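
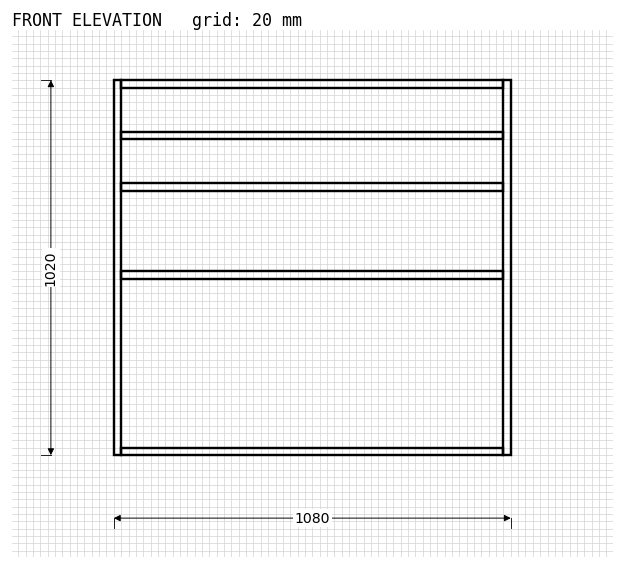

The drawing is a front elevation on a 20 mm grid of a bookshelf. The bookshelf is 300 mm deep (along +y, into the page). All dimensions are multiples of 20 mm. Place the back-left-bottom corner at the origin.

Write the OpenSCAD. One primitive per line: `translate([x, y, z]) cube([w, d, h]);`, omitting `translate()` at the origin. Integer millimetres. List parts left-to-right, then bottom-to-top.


cube([20, 300, 1020]);
translate([20, 0, 0]) cube([1040, 300, 20]);
translate([20, 0, 480]) cube([1040, 300, 20]);
translate([20, 0, 720]) cube([1040, 300, 20]);
translate([20, 0, 860]) cube([1040, 300, 20]);
translate([20, 0, 1000]) cube([1040, 300, 20]);
translate([1060, 0, 0]) cube([20, 300, 1020]);


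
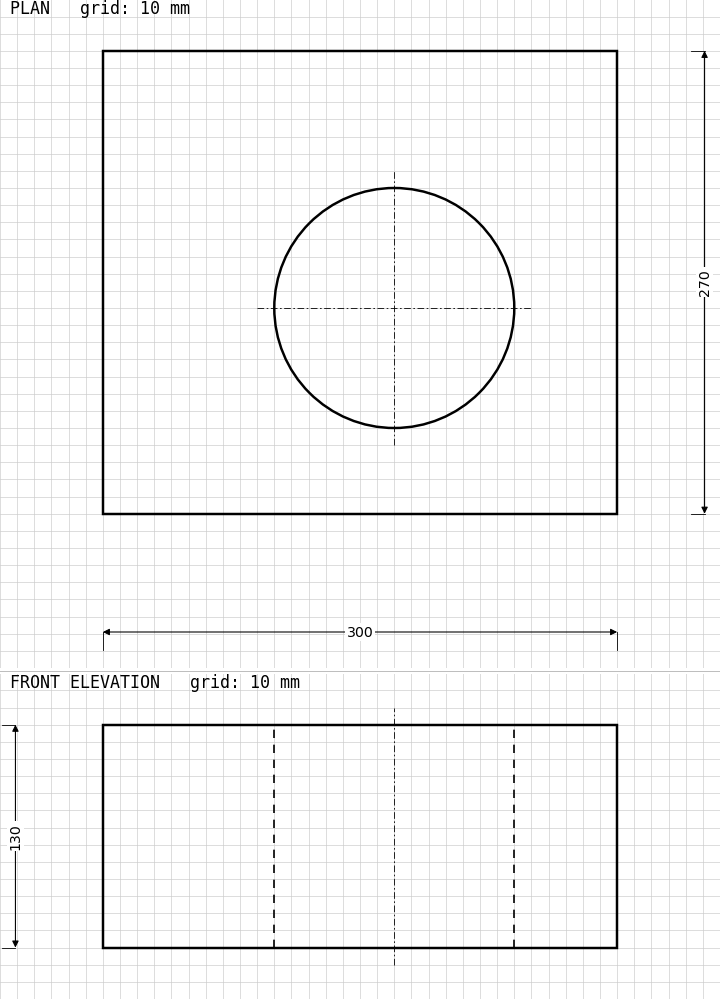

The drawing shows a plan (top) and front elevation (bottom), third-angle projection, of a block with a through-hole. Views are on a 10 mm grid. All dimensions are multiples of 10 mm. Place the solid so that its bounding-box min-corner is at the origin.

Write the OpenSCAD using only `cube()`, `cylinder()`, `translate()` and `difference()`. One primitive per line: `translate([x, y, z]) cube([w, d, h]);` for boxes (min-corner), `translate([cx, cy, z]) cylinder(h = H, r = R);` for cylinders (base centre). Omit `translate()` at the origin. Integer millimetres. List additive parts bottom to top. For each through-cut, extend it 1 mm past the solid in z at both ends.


difference() {
  cube([300, 270, 130]);
  translate([170, 120, -1]) cylinder(h = 132, r = 70);
}


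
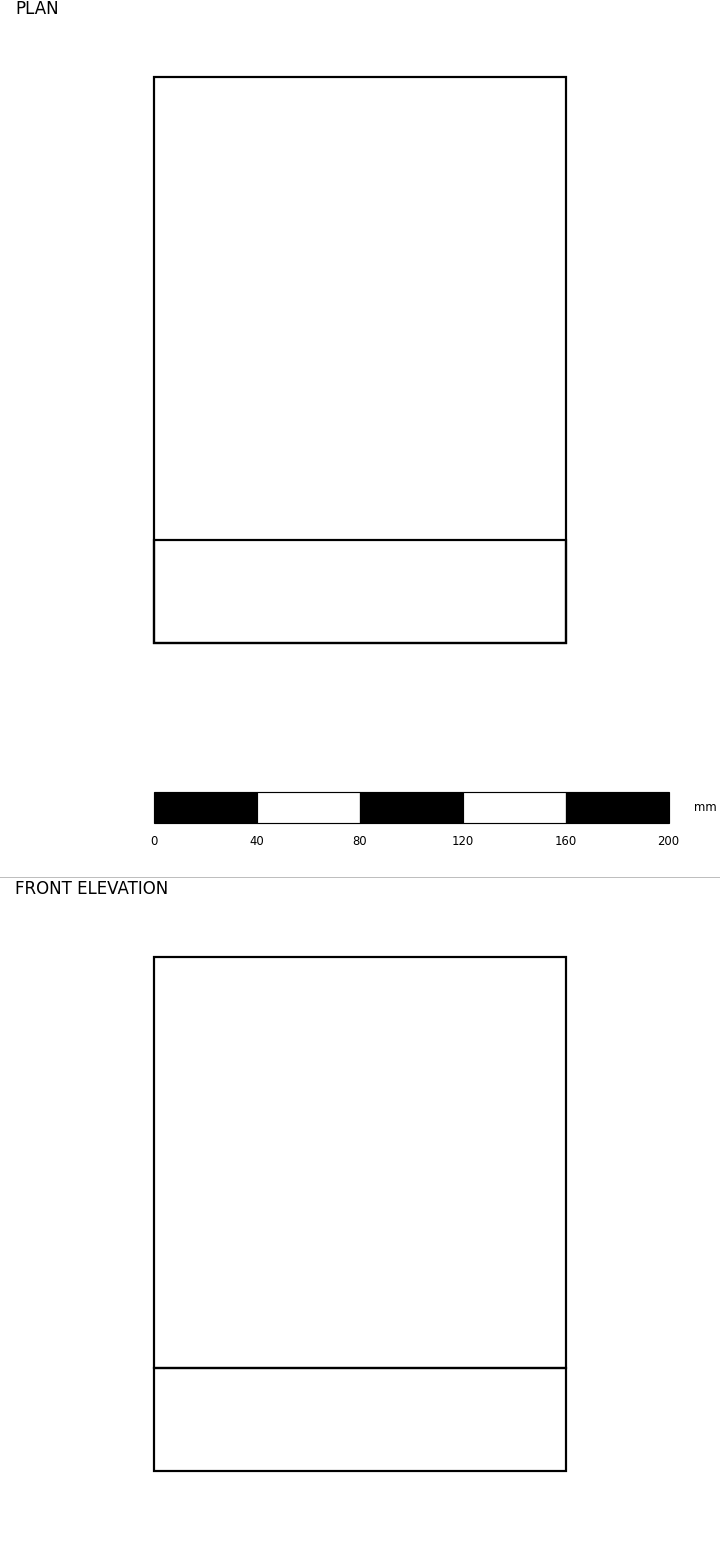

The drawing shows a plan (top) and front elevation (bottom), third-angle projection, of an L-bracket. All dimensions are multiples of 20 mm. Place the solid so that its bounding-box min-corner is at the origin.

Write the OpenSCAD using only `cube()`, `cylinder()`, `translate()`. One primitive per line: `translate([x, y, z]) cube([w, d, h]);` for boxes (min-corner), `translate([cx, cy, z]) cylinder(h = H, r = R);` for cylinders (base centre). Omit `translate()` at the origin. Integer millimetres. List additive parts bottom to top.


cube([160, 220, 40]);
translate([0, 0, 40]) cube([160, 40, 160]);


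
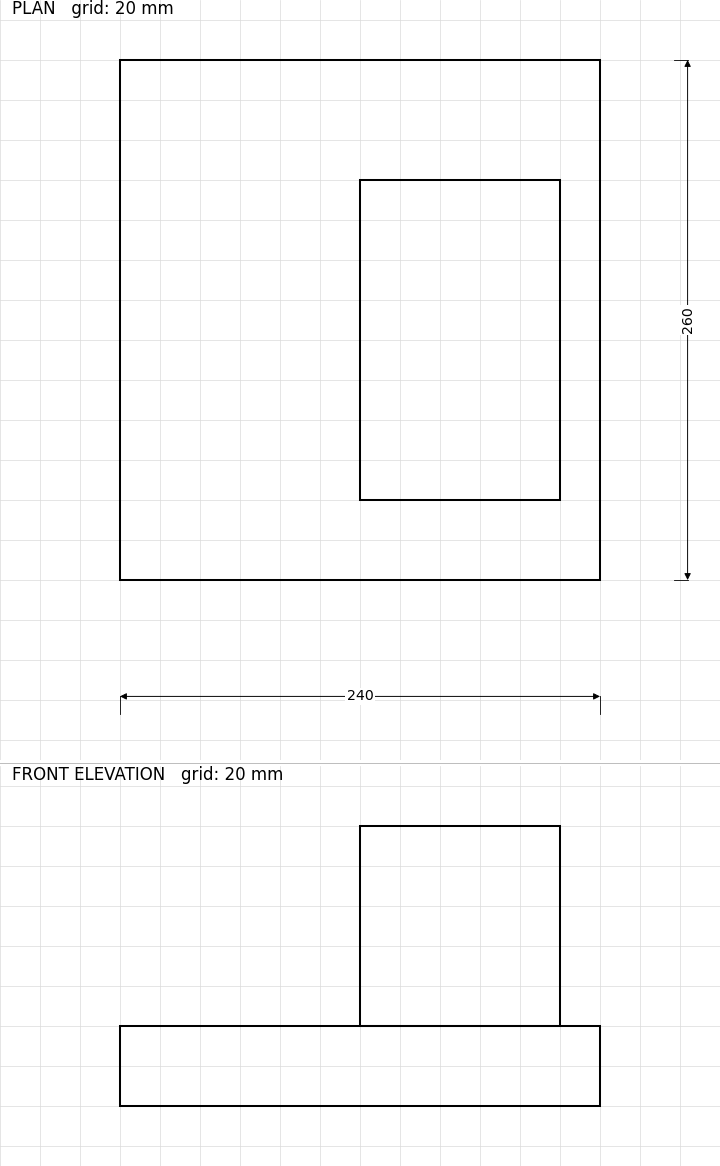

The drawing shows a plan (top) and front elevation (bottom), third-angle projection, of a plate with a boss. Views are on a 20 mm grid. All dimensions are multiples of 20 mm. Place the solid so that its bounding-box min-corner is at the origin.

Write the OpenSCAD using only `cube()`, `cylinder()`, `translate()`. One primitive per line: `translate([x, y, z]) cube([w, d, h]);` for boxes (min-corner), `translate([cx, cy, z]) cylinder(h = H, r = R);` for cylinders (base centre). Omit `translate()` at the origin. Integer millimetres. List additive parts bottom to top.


cube([240, 260, 40]);
translate([120, 40, 40]) cube([100, 160, 100]);


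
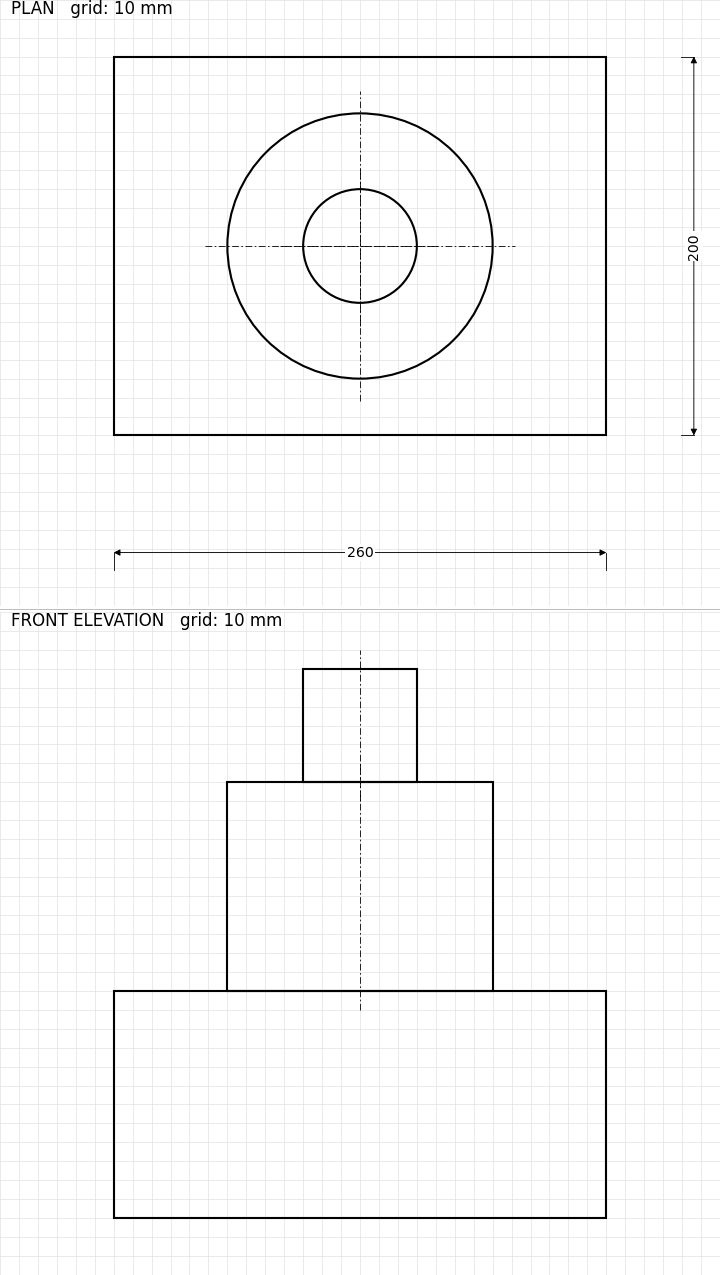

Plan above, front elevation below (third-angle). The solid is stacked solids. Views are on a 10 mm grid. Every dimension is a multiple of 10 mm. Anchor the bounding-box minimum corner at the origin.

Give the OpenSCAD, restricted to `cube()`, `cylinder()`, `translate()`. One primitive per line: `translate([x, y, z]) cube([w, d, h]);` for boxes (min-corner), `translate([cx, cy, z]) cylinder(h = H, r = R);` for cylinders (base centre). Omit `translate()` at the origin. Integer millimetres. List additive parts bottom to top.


cube([260, 200, 120]);
translate([130, 100, 120]) cylinder(h = 110, r = 70);
translate([130, 100, 230]) cylinder(h = 60, r = 30);


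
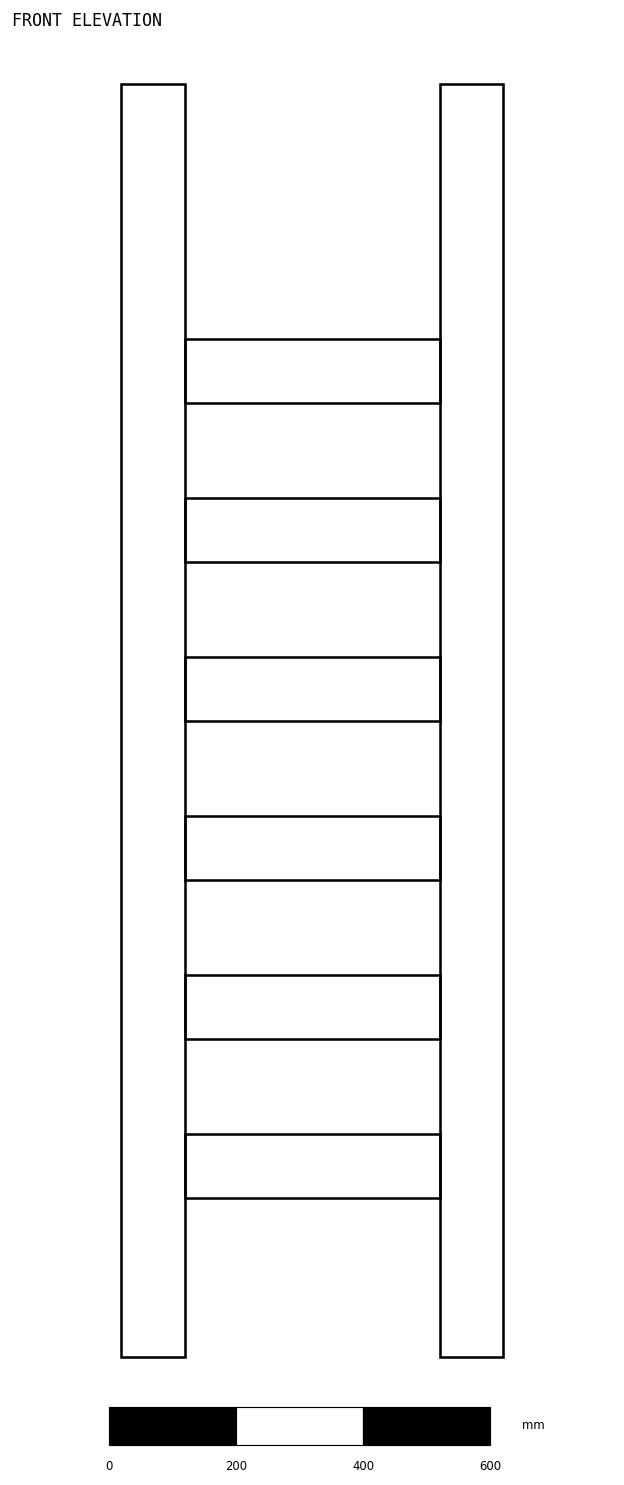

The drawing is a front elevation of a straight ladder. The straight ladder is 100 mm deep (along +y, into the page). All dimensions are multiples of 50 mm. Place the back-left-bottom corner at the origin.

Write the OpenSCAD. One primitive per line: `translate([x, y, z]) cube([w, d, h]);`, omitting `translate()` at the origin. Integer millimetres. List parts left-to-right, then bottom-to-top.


cube([100, 100, 2000]);
translate([100, 0, 250]) cube([400, 100, 100]);
translate([100, 0, 500]) cube([400, 100, 100]);
translate([100, 0, 750]) cube([400, 100, 100]);
translate([100, 0, 1000]) cube([400, 100, 100]);
translate([100, 0, 1250]) cube([400, 100, 100]);
translate([100, 0, 1500]) cube([400, 100, 100]);
translate([500, 0, 0]) cube([100, 100, 2000]);


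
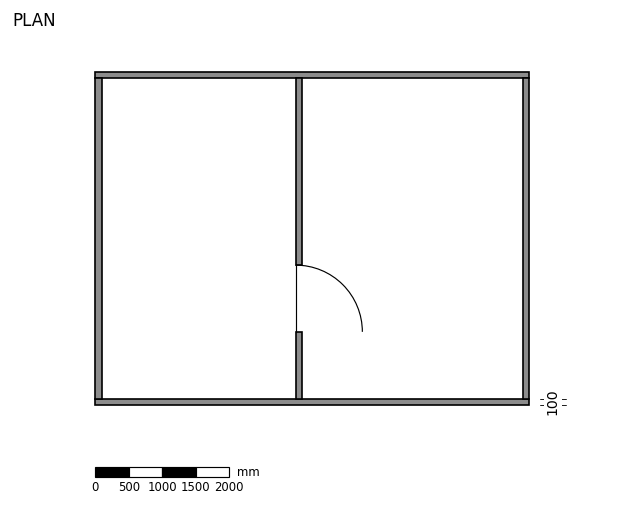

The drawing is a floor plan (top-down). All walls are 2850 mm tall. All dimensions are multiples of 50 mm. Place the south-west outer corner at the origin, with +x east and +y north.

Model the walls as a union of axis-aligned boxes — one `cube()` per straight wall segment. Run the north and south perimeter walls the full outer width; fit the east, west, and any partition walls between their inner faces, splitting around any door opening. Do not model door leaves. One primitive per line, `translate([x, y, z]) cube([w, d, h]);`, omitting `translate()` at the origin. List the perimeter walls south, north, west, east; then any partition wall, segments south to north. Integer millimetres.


cube([6500, 100, 2850]);
translate([0, 4900, 0]) cube([6500, 100, 2850]);
translate([0, 100, 0]) cube([100, 4800, 2850]);
translate([6400, 100, 0]) cube([100, 4800, 2850]);
translate([3000, 100, 0]) cube([100, 1000, 2850]);
translate([3000, 2100, 0]) cube([100, 2800, 2850]);


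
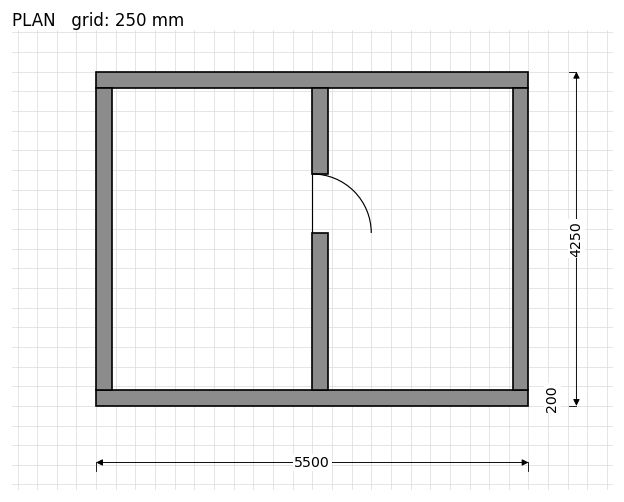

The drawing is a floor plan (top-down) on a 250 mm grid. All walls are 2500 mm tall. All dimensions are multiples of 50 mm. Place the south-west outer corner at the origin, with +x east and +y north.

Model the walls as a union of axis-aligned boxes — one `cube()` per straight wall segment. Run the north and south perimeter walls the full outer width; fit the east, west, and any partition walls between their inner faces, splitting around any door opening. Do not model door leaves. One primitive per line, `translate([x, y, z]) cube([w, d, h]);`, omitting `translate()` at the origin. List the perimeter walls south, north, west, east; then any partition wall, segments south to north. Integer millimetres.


cube([5500, 200, 2500]);
translate([0, 4050, 0]) cube([5500, 200, 2500]);
translate([0, 200, 0]) cube([200, 3850, 2500]);
translate([5300, 200, 0]) cube([200, 3850, 2500]);
translate([2750, 200, 0]) cube([200, 2000, 2500]);
translate([2750, 2950, 0]) cube([200, 1100, 2500]);


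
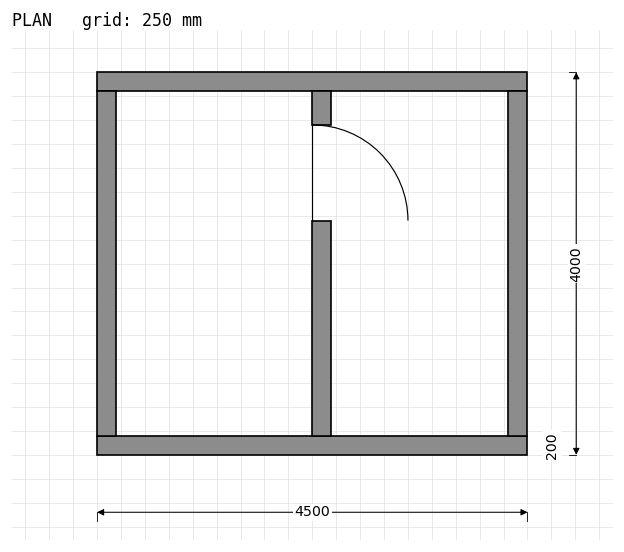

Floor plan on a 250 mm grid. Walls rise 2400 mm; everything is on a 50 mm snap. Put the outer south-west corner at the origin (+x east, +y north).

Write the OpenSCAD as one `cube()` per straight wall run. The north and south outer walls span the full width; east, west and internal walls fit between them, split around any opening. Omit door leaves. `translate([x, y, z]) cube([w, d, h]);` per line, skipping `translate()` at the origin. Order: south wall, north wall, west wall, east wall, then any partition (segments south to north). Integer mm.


cube([4500, 200, 2400]);
translate([0, 3800, 0]) cube([4500, 200, 2400]);
translate([0, 200, 0]) cube([200, 3600, 2400]);
translate([4300, 200, 0]) cube([200, 3600, 2400]);
translate([2250, 200, 0]) cube([200, 2250, 2400]);
translate([2250, 3450, 0]) cube([200, 350, 2400]);


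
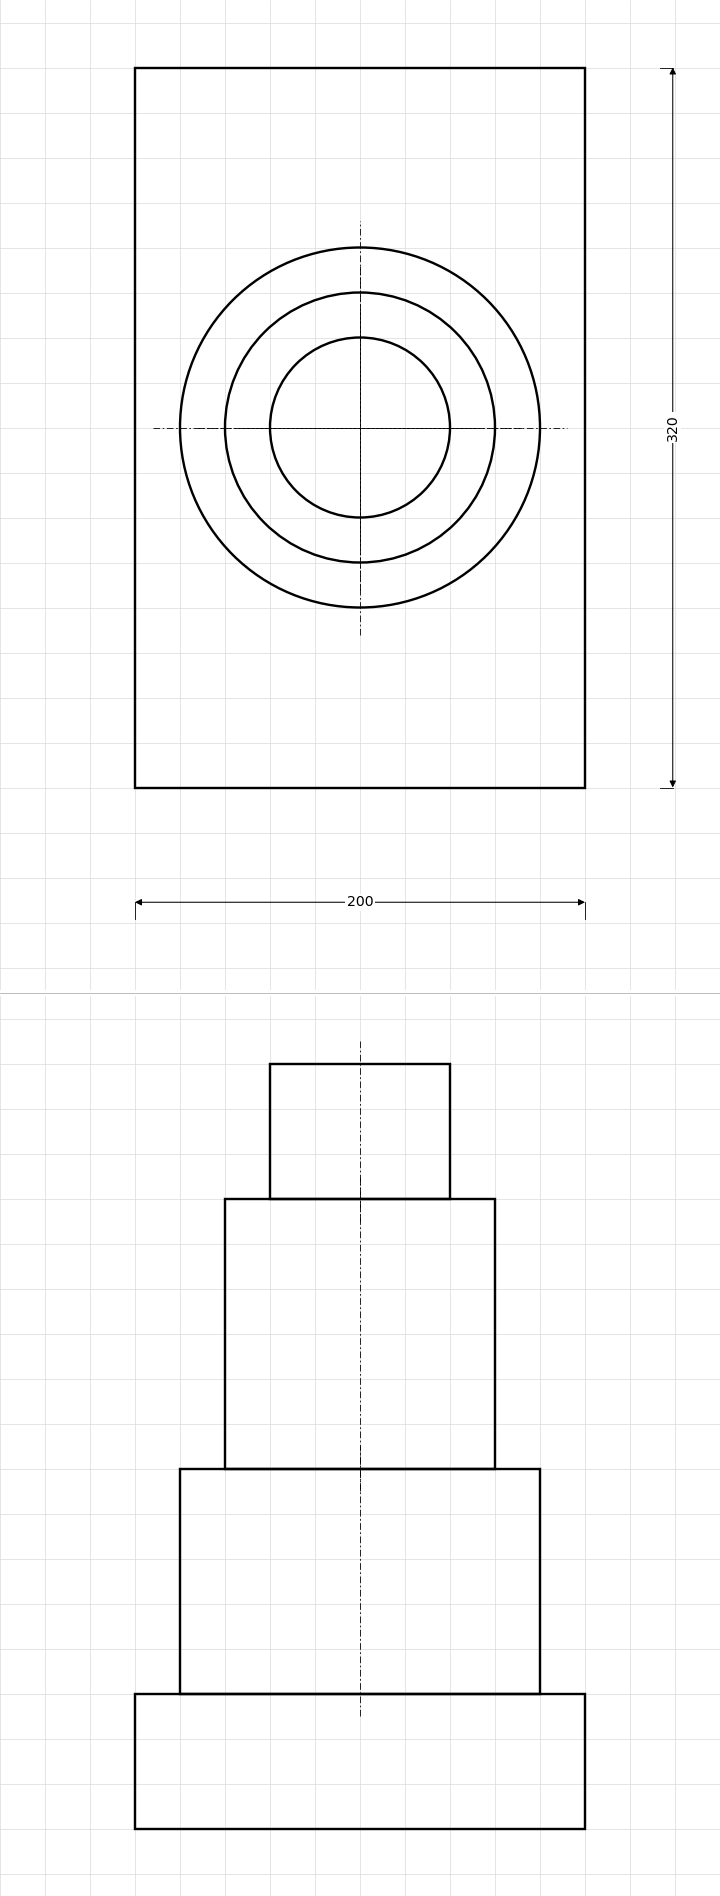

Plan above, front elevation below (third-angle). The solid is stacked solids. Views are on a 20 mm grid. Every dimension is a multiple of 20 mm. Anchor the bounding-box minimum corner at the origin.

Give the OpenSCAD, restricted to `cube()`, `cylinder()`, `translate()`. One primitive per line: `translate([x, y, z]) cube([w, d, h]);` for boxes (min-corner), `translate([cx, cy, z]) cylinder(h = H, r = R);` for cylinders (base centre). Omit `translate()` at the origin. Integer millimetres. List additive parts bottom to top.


cube([200, 320, 60]);
translate([100, 160, 60]) cylinder(h = 100, r = 80);
translate([100, 160, 160]) cylinder(h = 120, r = 60);
translate([100, 160, 280]) cylinder(h = 60, r = 40);


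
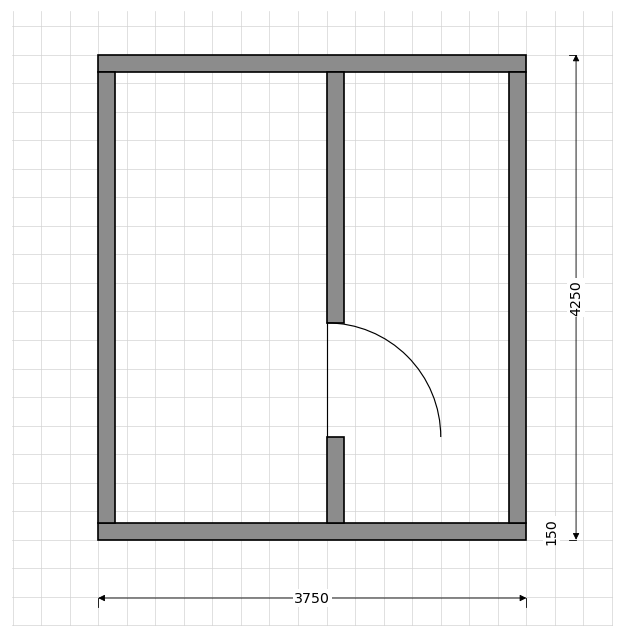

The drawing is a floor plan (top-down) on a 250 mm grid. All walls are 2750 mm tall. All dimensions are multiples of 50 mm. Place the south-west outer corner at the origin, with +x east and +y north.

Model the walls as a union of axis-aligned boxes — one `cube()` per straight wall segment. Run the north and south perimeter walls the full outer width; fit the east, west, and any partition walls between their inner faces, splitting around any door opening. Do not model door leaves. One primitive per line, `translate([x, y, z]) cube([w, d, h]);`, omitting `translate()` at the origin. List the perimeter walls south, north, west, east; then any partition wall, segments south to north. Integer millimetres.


cube([3750, 150, 2750]);
translate([0, 4100, 0]) cube([3750, 150, 2750]);
translate([0, 150, 0]) cube([150, 3950, 2750]);
translate([3600, 150, 0]) cube([150, 3950, 2750]);
translate([2000, 150, 0]) cube([150, 750, 2750]);
translate([2000, 1900, 0]) cube([150, 2200, 2750]);


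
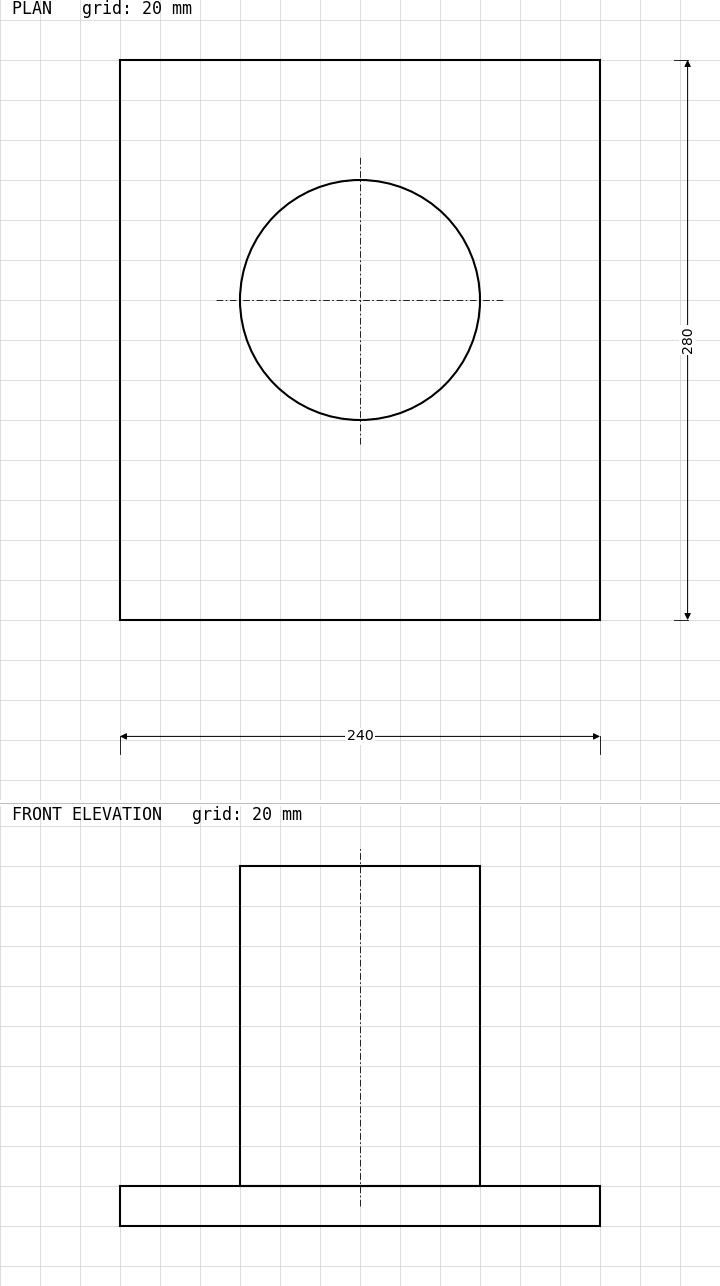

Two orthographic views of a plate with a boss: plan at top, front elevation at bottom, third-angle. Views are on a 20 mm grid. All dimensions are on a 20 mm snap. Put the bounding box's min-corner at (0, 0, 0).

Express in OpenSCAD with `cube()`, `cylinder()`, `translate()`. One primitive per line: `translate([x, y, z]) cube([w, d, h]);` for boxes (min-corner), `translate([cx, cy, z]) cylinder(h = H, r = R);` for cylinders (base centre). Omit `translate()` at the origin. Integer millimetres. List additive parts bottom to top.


cube([240, 280, 20]);
translate([120, 160, 20]) cylinder(h = 160, r = 60);


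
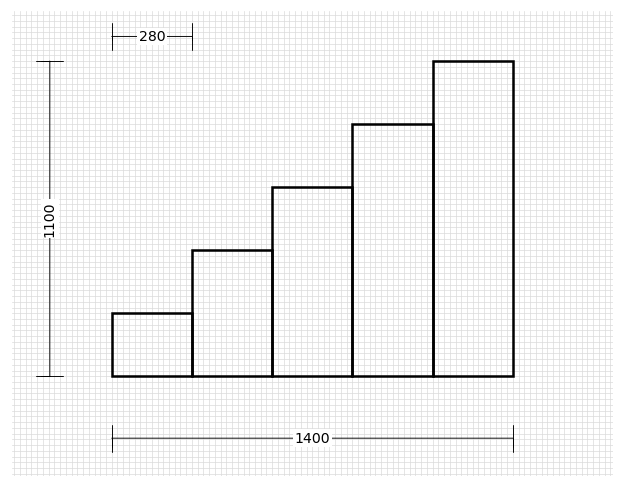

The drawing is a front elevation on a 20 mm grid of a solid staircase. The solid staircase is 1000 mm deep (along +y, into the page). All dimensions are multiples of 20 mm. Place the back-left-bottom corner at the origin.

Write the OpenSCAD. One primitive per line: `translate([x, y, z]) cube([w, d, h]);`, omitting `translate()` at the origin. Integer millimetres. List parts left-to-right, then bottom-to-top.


cube([280, 1000, 220]);
translate([280, 0, 0]) cube([280, 1000, 440]);
translate([560, 0, 0]) cube([280, 1000, 660]);
translate([840, 0, 0]) cube([280, 1000, 880]);
translate([1120, 0, 0]) cube([280, 1000, 1100]);


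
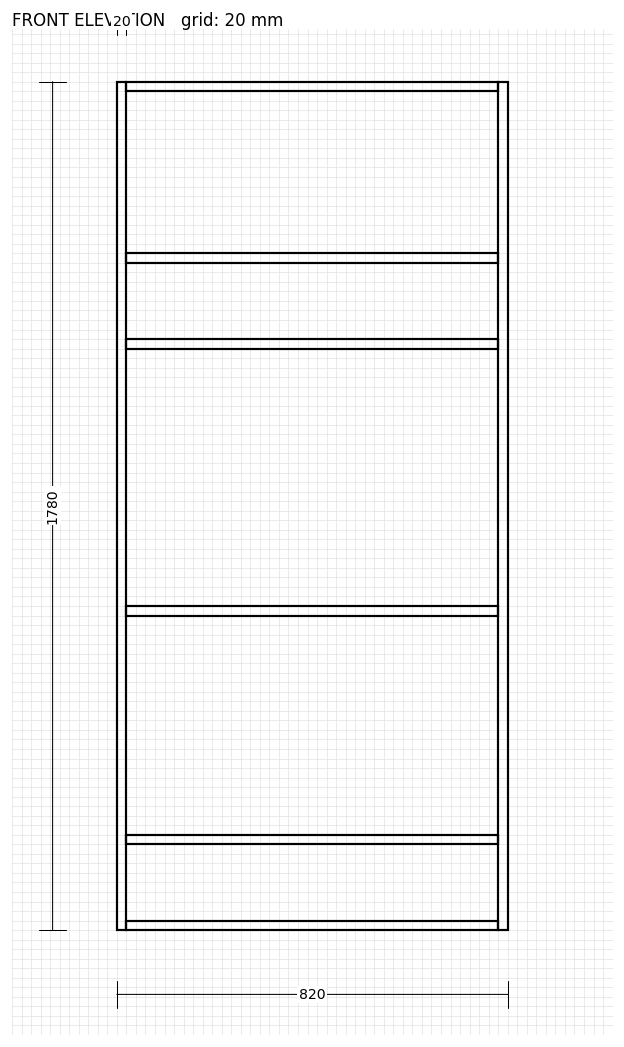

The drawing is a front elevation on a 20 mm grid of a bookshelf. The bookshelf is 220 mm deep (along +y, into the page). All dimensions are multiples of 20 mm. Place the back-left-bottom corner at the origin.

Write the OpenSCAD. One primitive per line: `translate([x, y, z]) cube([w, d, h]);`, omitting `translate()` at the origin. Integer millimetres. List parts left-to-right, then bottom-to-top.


cube([20, 220, 1780]);
translate([20, 0, 0]) cube([780, 220, 20]);
translate([20, 0, 180]) cube([780, 220, 20]);
translate([20, 0, 660]) cube([780, 220, 20]);
translate([20, 0, 1220]) cube([780, 220, 20]);
translate([20, 0, 1400]) cube([780, 220, 20]);
translate([20, 0, 1760]) cube([780, 220, 20]);
translate([800, 0, 0]) cube([20, 220, 1780]);


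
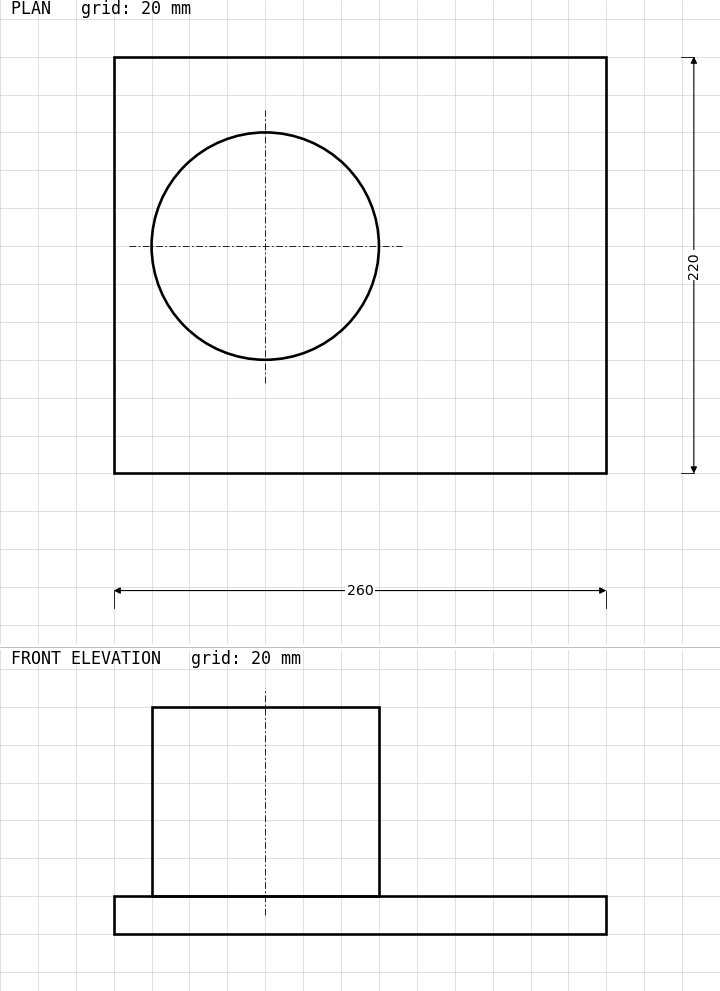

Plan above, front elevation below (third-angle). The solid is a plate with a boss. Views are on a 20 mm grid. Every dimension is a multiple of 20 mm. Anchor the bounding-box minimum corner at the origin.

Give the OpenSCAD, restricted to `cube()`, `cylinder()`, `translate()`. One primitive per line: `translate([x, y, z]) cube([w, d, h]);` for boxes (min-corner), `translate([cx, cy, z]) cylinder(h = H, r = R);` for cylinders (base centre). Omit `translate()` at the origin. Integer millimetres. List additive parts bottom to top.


cube([260, 220, 20]);
translate([80, 120, 20]) cylinder(h = 100, r = 60);


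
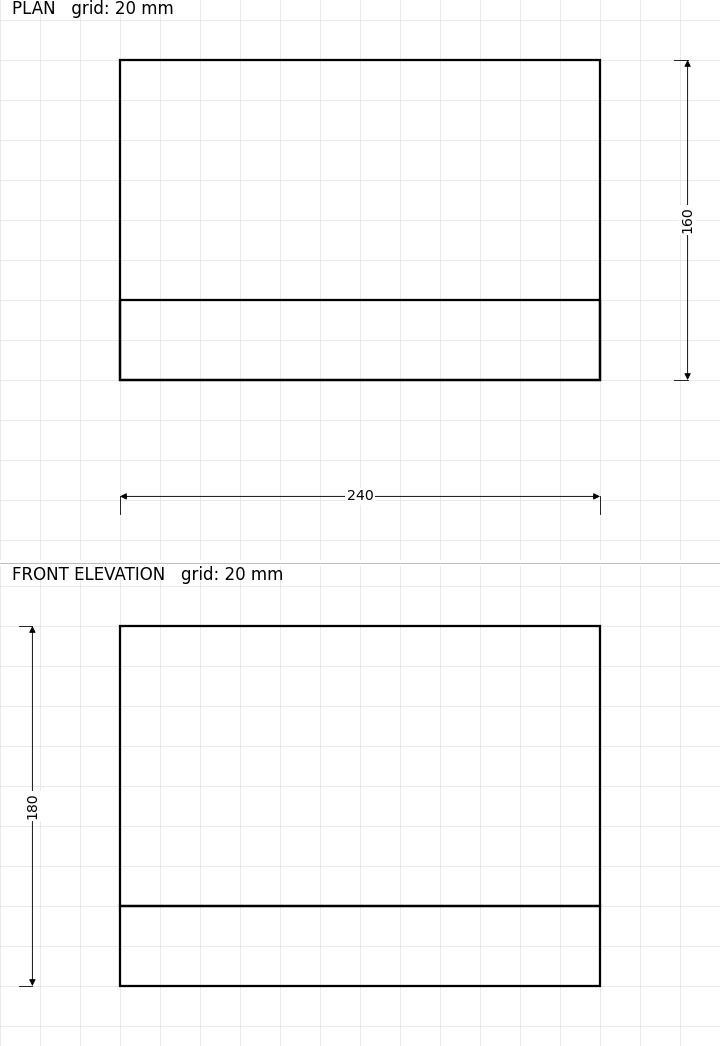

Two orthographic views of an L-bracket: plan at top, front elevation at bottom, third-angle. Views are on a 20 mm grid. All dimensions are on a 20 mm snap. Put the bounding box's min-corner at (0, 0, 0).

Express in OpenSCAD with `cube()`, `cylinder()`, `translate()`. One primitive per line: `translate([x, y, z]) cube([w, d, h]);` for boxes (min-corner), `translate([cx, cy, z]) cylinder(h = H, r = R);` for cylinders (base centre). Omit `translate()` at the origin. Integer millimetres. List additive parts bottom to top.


cube([240, 160, 40]);
translate([0, 0, 40]) cube([240, 40, 140]);


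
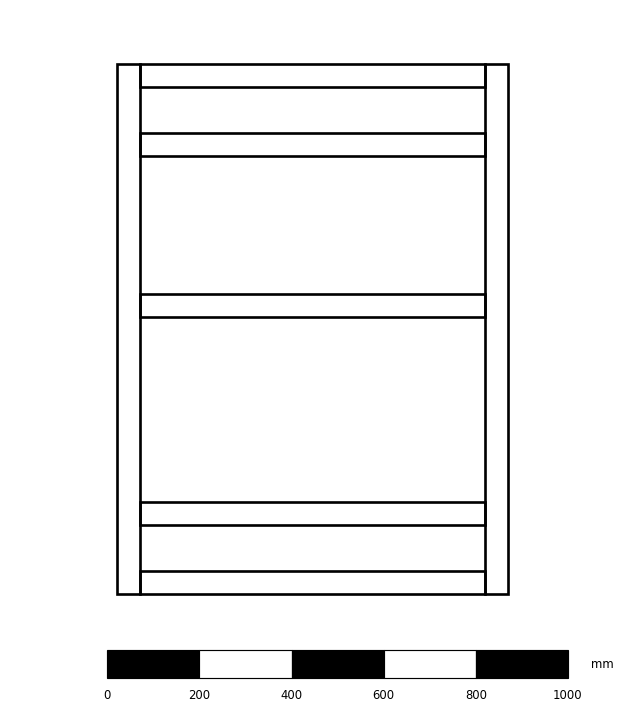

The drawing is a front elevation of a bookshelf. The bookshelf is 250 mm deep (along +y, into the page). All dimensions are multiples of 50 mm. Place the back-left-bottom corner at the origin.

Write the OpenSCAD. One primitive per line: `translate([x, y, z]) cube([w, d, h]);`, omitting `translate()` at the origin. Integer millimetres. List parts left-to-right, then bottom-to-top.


cube([50, 250, 1150]);
translate([50, 0, 0]) cube([750, 250, 50]);
translate([50, 0, 150]) cube([750, 250, 50]);
translate([50, 0, 600]) cube([750, 250, 50]);
translate([50, 0, 950]) cube([750, 250, 50]);
translate([50, 0, 1100]) cube([750, 250, 50]);
translate([800, 0, 0]) cube([50, 250, 1150]);


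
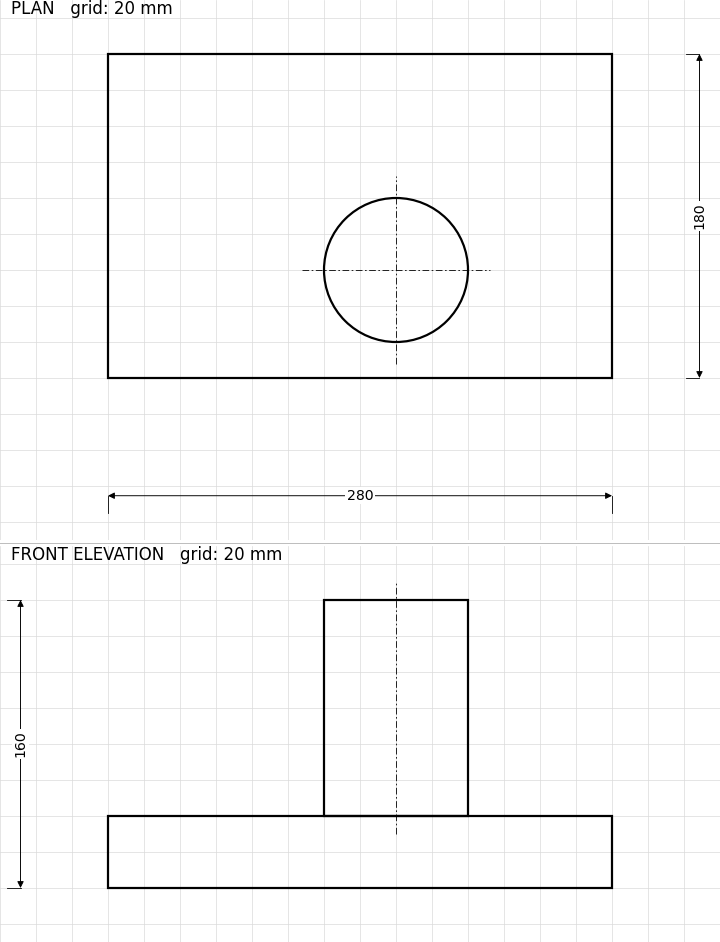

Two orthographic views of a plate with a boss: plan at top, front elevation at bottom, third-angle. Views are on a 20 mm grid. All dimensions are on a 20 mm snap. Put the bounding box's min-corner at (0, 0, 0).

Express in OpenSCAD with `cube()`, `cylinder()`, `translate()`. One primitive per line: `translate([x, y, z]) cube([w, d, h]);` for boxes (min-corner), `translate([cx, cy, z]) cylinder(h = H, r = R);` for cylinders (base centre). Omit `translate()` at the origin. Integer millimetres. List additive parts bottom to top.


cube([280, 180, 40]);
translate([160, 60, 40]) cylinder(h = 120, r = 40);


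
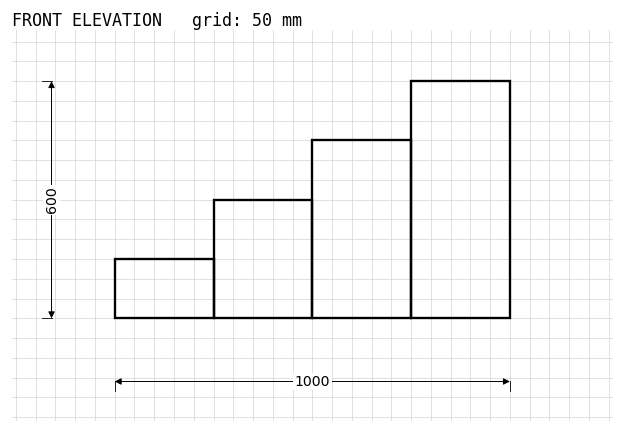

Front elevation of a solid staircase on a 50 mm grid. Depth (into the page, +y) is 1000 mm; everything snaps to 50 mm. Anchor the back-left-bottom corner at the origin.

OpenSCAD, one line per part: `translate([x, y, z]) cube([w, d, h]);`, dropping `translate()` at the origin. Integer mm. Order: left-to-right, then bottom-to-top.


cube([250, 1000, 150]);
translate([250, 0, 0]) cube([250, 1000, 300]);
translate([500, 0, 0]) cube([250, 1000, 450]);
translate([750, 0, 0]) cube([250, 1000, 600]);


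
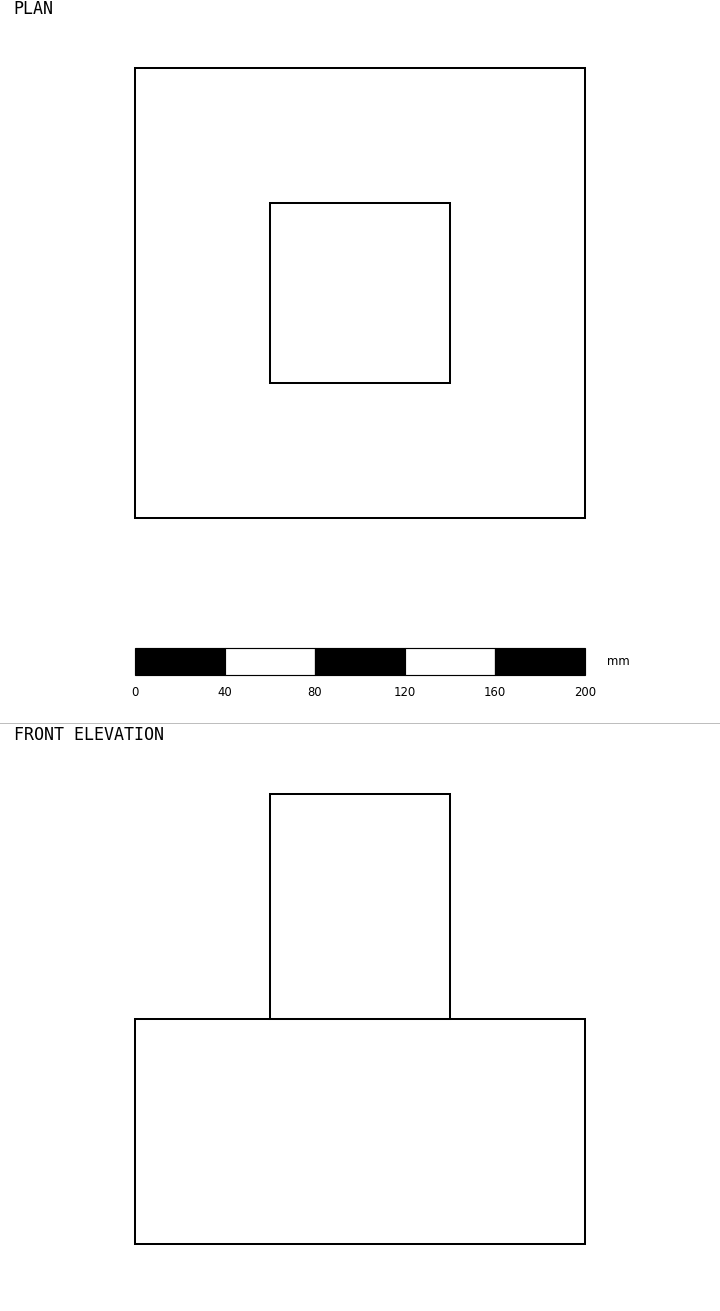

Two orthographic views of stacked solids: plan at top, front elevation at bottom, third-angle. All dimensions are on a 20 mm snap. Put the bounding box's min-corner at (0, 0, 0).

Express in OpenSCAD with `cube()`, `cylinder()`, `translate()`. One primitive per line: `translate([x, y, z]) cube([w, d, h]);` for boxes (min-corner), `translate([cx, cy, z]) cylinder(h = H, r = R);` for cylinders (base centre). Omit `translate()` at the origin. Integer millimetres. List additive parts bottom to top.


cube([200, 200, 100]);
translate([60, 60, 100]) cube([80, 80, 100]);


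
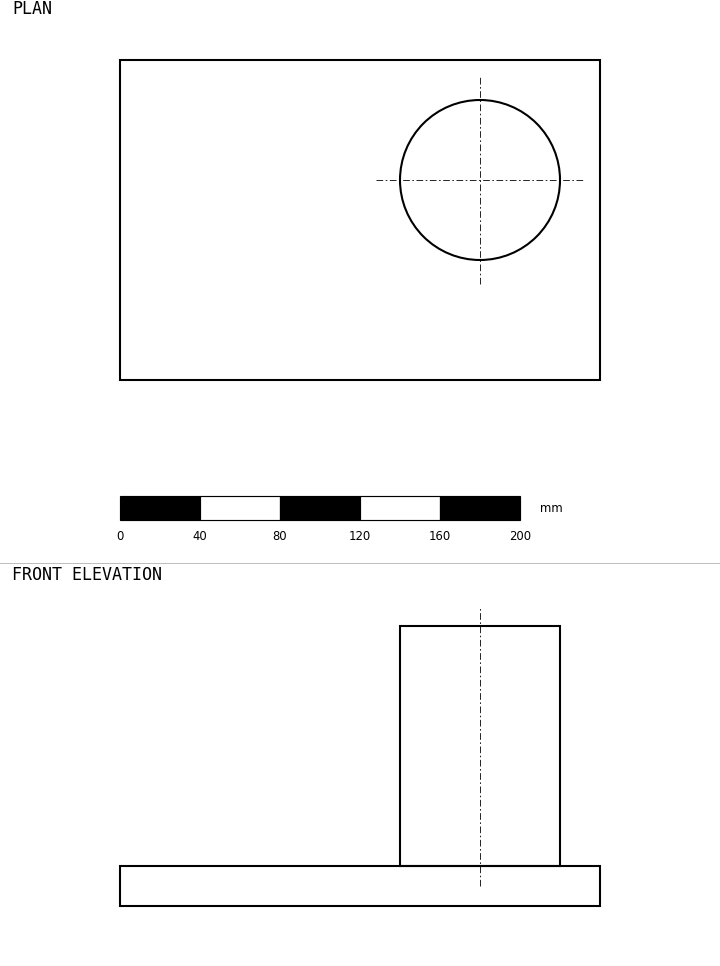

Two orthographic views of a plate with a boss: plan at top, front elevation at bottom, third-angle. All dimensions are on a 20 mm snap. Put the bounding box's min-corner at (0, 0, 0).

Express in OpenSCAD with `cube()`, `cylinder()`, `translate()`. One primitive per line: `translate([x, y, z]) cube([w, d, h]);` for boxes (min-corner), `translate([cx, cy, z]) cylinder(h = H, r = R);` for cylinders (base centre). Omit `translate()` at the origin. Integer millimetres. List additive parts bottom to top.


cube([240, 160, 20]);
translate([180, 100, 20]) cylinder(h = 120, r = 40);


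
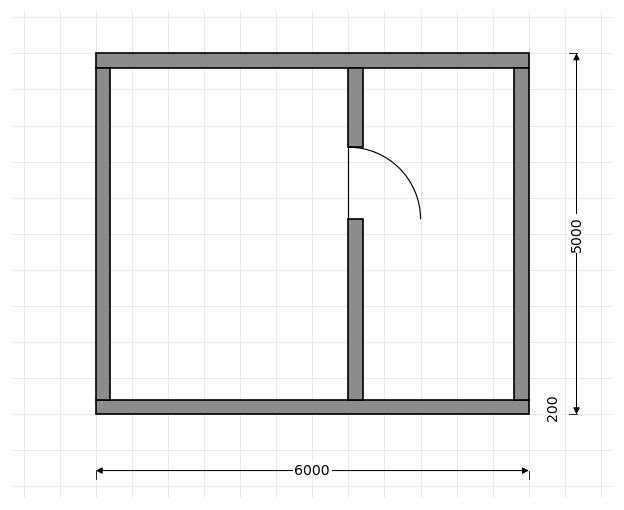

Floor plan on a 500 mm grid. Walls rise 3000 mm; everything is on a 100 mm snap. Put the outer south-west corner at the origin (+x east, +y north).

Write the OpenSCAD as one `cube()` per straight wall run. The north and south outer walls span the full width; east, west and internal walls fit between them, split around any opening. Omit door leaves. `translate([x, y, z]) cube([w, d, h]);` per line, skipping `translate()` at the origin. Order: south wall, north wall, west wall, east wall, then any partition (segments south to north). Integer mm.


cube([6000, 200, 3000]);
translate([0, 4800, 0]) cube([6000, 200, 3000]);
translate([0, 200, 0]) cube([200, 4600, 3000]);
translate([5800, 200, 0]) cube([200, 4600, 3000]);
translate([3500, 200, 0]) cube([200, 2500, 3000]);
translate([3500, 3700, 0]) cube([200, 1100, 3000]);


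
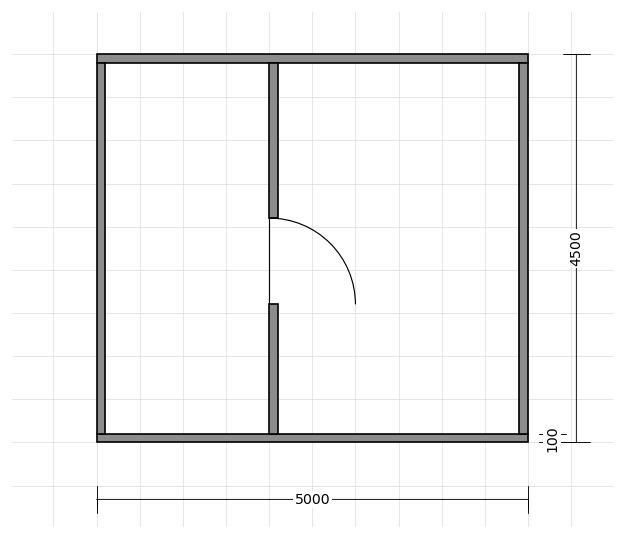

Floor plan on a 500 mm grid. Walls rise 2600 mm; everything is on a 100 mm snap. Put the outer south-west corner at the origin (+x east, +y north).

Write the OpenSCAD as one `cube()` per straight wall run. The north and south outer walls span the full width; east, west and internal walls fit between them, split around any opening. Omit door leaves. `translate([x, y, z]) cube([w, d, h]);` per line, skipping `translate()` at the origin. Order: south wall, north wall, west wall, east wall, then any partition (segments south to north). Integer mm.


cube([5000, 100, 2600]);
translate([0, 4400, 0]) cube([5000, 100, 2600]);
translate([0, 100, 0]) cube([100, 4300, 2600]);
translate([4900, 100, 0]) cube([100, 4300, 2600]);
translate([2000, 100, 0]) cube([100, 1500, 2600]);
translate([2000, 2600, 0]) cube([100, 1800, 2600]);


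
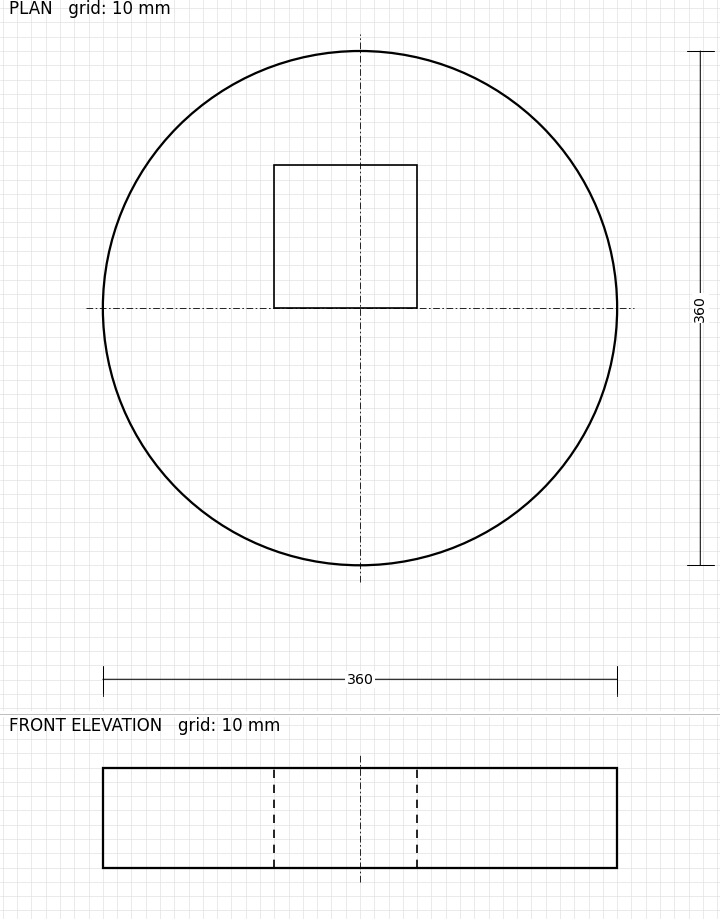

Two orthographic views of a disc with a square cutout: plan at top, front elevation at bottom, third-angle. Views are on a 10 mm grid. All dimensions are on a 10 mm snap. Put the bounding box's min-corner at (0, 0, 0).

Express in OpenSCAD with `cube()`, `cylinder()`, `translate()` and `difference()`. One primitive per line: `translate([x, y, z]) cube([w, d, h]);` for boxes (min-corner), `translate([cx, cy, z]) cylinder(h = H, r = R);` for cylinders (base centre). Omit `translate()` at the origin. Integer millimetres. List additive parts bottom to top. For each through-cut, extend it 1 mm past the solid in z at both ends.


difference() {
  translate([180, 180, 0]) cylinder(h = 70, r = 180);
  translate([120, 180, -1]) cube([100, 100, 72]);
}


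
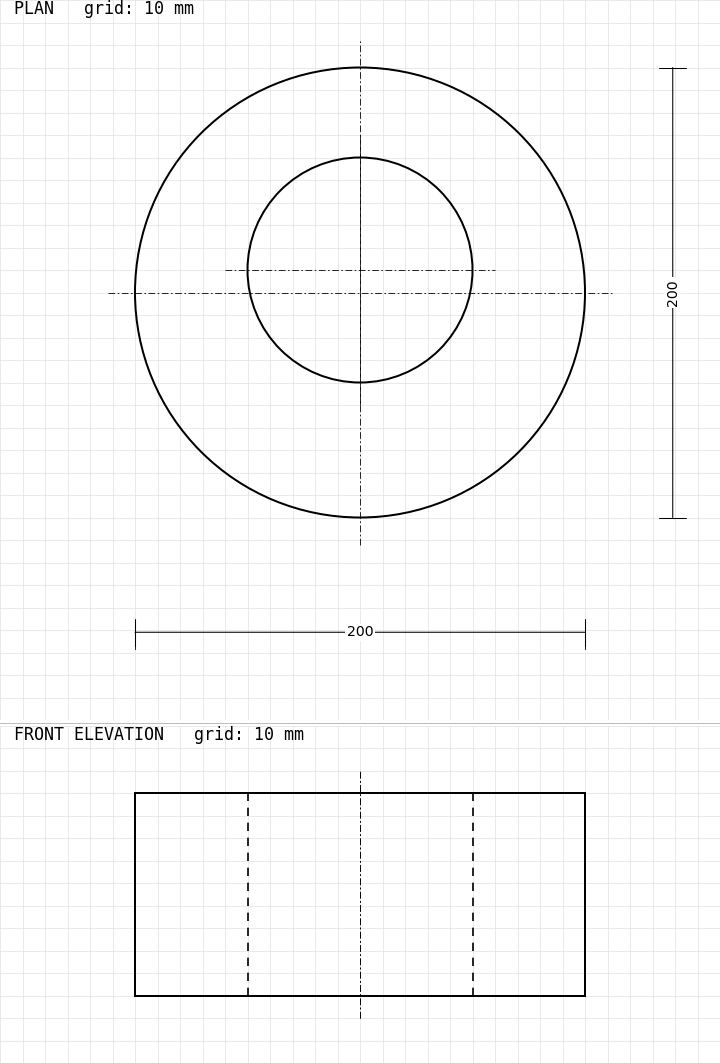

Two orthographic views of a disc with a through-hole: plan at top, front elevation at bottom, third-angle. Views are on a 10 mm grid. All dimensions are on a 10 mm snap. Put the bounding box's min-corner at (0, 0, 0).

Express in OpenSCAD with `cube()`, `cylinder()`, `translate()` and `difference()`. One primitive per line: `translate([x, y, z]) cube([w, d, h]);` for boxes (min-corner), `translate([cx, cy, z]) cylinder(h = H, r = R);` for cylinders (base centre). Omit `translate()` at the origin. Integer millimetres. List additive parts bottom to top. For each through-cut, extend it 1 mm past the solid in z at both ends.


difference() {
  translate([100, 100, 0]) cylinder(h = 90, r = 100);
  translate([100, 110, -1]) cylinder(h = 92, r = 50);
}


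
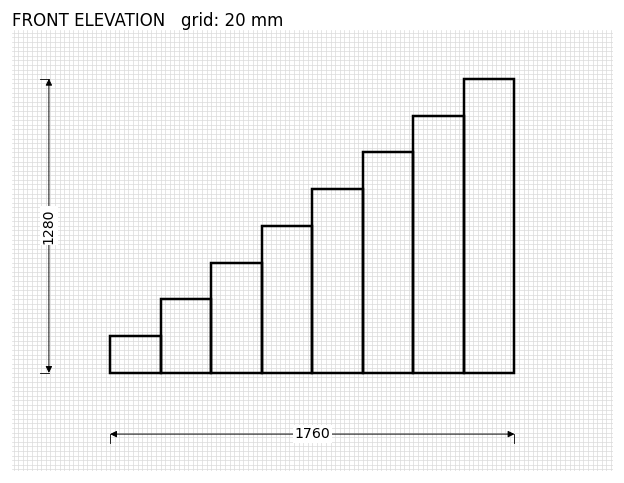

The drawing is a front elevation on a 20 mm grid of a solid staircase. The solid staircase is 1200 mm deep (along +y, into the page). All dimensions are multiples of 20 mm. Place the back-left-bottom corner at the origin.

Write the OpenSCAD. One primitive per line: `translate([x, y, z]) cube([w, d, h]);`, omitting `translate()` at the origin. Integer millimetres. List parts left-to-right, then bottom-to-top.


cube([220, 1200, 160]);
translate([220, 0, 0]) cube([220, 1200, 320]);
translate([440, 0, 0]) cube([220, 1200, 480]);
translate([660, 0, 0]) cube([220, 1200, 640]);
translate([880, 0, 0]) cube([220, 1200, 800]);
translate([1100, 0, 0]) cube([220, 1200, 960]);
translate([1320, 0, 0]) cube([220, 1200, 1120]);
translate([1540, 0, 0]) cube([220, 1200, 1280]);


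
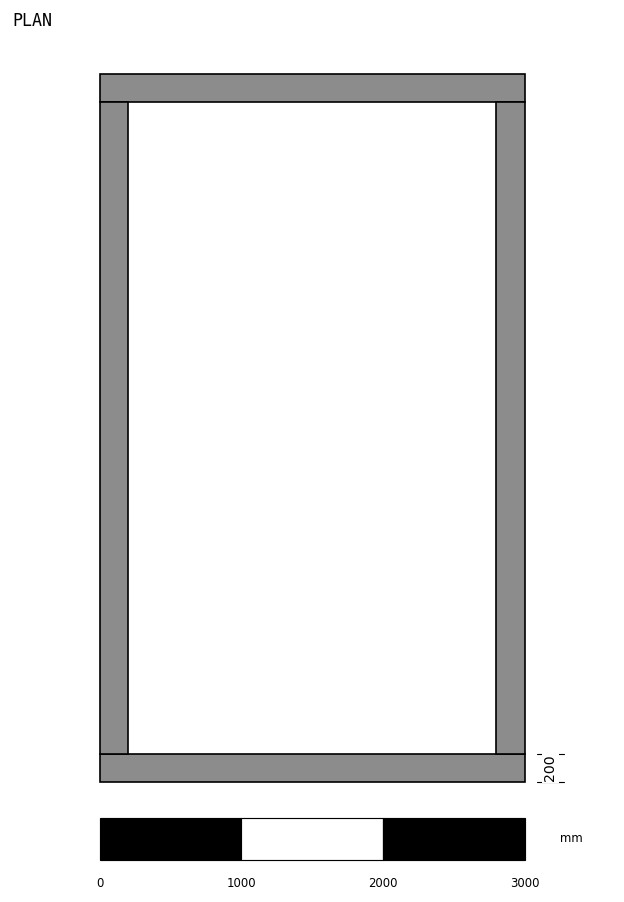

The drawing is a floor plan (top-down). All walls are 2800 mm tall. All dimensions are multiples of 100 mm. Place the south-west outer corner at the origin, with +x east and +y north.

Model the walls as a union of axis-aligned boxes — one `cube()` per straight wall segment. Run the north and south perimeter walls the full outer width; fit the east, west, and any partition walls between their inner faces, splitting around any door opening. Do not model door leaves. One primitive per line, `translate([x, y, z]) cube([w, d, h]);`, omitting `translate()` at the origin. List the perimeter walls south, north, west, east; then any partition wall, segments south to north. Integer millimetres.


cube([3000, 200, 2800]);
translate([0, 4800, 0]) cube([3000, 200, 2800]);
translate([0, 200, 0]) cube([200, 4600, 2800]);
translate([2800, 200, 0]) cube([200, 4600, 2800]);


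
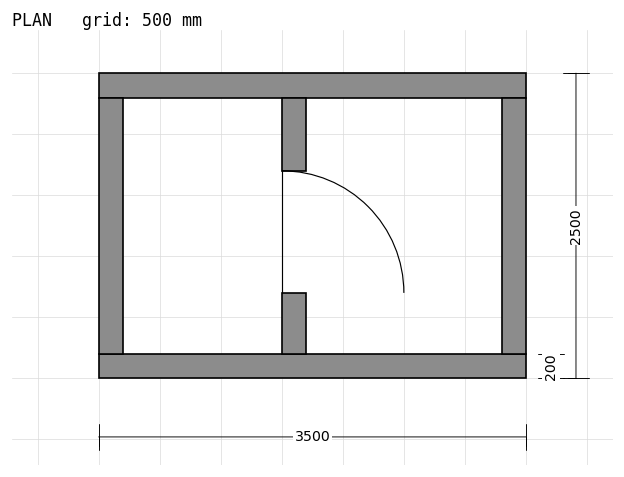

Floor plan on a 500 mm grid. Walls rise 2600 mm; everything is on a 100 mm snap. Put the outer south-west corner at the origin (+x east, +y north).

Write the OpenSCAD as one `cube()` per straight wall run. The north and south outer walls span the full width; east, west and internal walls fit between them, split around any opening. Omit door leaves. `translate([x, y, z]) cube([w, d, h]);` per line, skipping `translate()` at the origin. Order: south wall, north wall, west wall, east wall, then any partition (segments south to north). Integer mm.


cube([3500, 200, 2600]);
translate([0, 2300, 0]) cube([3500, 200, 2600]);
translate([0, 200, 0]) cube([200, 2100, 2600]);
translate([3300, 200, 0]) cube([200, 2100, 2600]);
translate([1500, 200, 0]) cube([200, 500, 2600]);
translate([1500, 1700, 0]) cube([200, 600, 2600]);


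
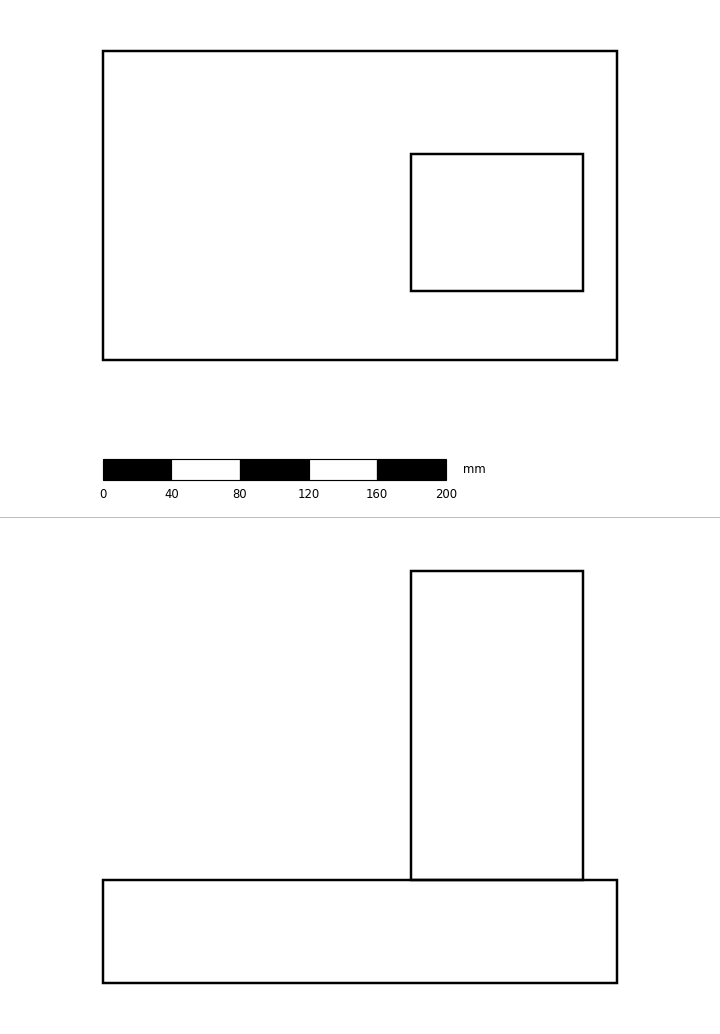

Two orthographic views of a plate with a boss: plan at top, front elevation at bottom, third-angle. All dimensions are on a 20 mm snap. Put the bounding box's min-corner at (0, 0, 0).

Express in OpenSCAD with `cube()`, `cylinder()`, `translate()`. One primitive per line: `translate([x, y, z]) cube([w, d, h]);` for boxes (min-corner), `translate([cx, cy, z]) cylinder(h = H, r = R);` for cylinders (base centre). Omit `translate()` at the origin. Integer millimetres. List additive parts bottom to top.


cube([300, 180, 60]);
translate([180, 40, 60]) cube([100, 80, 180]);


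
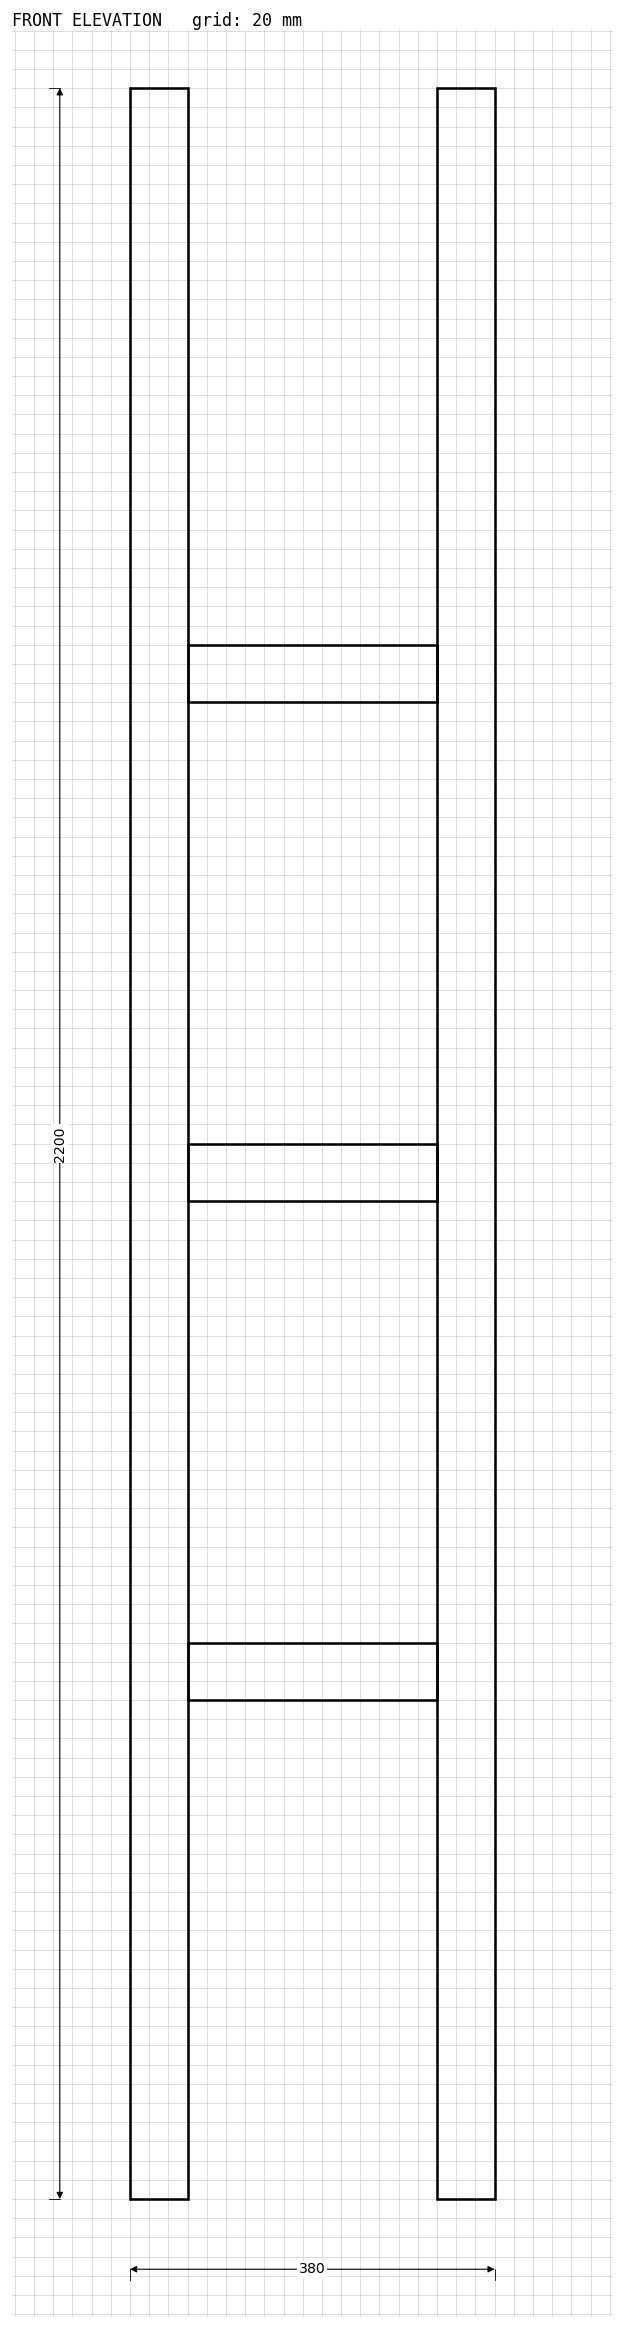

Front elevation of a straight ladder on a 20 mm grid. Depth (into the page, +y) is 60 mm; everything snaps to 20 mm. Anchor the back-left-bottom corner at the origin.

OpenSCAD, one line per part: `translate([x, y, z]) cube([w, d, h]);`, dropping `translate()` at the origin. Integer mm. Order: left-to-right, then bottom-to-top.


cube([60, 60, 2200]);
translate([60, 0, 520]) cube([260, 60, 60]);
translate([60, 0, 1040]) cube([260, 60, 60]);
translate([60, 0, 1560]) cube([260, 60, 60]);
translate([320, 0, 0]) cube([60, 60, 2200]);


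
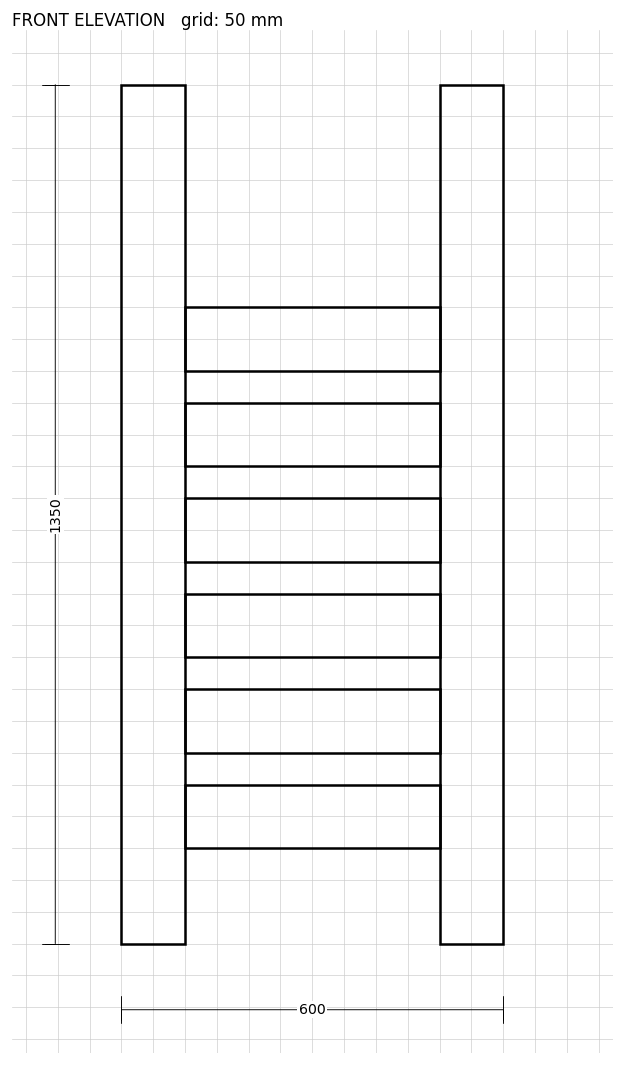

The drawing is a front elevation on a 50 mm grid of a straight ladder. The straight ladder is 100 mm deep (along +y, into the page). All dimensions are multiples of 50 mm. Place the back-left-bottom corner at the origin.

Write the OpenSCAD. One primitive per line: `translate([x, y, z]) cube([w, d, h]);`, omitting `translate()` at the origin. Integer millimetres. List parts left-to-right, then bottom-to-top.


cube([100, 100, 1350]);
translate([100, 0, 150]) cube([400, 100, 100]);
translate([100, 0, 300]) cube([400, 100, 100]);
translate([100, 0, 450]) cube([400, 100, 100]);
translate([100, 0, 600]) cube([400, 100, 100]);
translate([100, 0, 750]) cube([400, 100, 100]);
translate([100, 0, 900]) cube([400, 100, 100]);
translate([500, 0, 0]) cube([100, 100, 1350]);


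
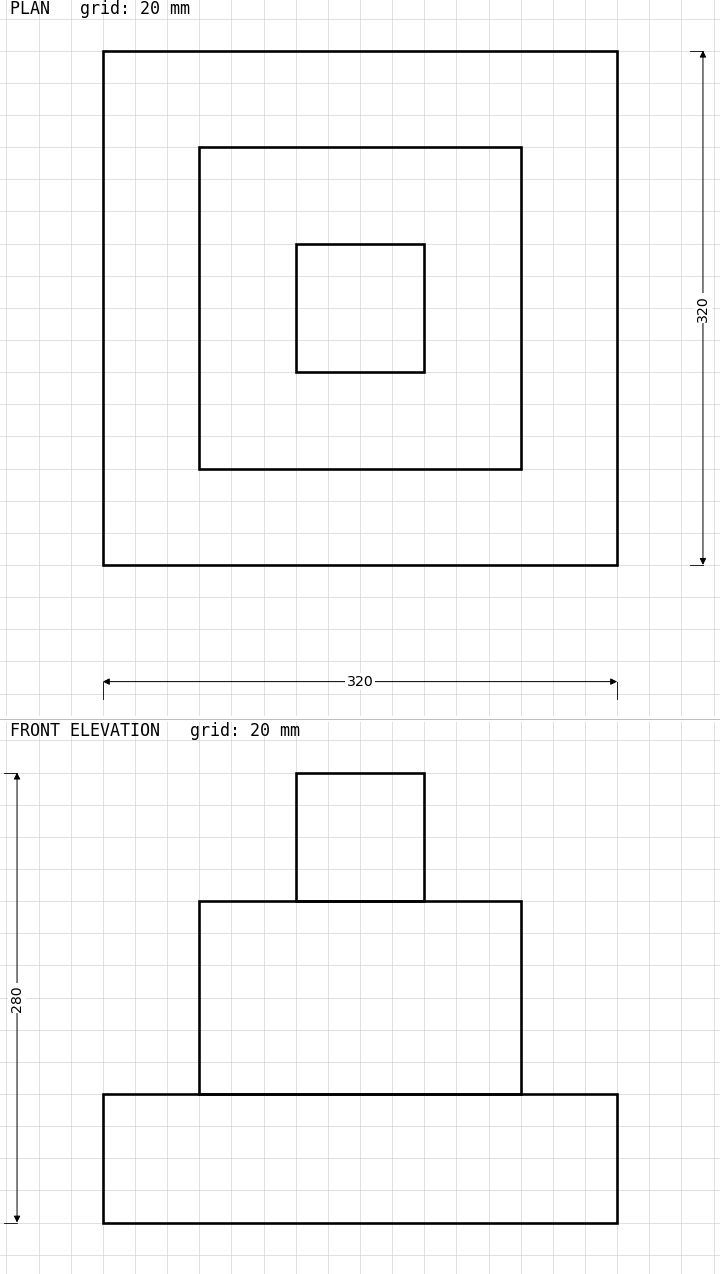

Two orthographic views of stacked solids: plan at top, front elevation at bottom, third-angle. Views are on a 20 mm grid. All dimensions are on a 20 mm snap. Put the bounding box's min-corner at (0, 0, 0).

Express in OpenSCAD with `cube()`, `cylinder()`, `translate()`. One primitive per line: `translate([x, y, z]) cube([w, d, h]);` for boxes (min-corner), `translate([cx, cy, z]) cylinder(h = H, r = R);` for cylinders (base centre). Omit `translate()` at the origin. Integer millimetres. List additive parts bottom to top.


cube([320, 320, 80]);
translate([60, 60, 80]) cube([200, 200, 120]);
translate([120, 120, 200]) cube([80, 80, 80]);


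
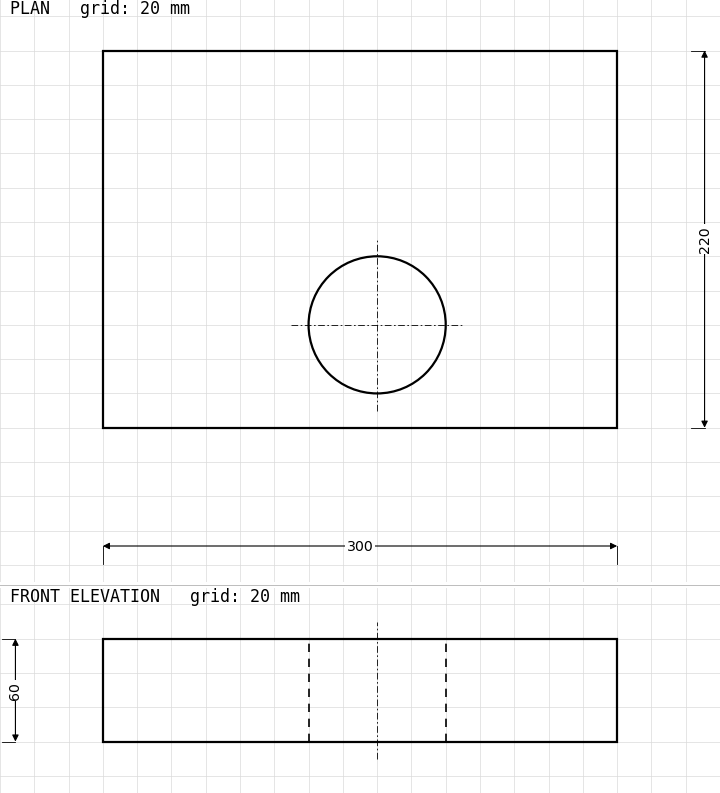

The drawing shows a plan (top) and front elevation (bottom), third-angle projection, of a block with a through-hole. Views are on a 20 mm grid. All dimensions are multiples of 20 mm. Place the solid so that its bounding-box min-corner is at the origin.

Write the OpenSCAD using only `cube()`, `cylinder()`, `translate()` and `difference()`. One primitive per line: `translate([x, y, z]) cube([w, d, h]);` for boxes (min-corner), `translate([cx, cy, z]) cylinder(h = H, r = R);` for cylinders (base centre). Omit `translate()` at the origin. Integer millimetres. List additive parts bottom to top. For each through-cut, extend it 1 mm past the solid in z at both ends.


difference() {
  cube([300, 220, 60]);
  translate([160, 60, -1]) cylinder(h = 62, r = 40);
}


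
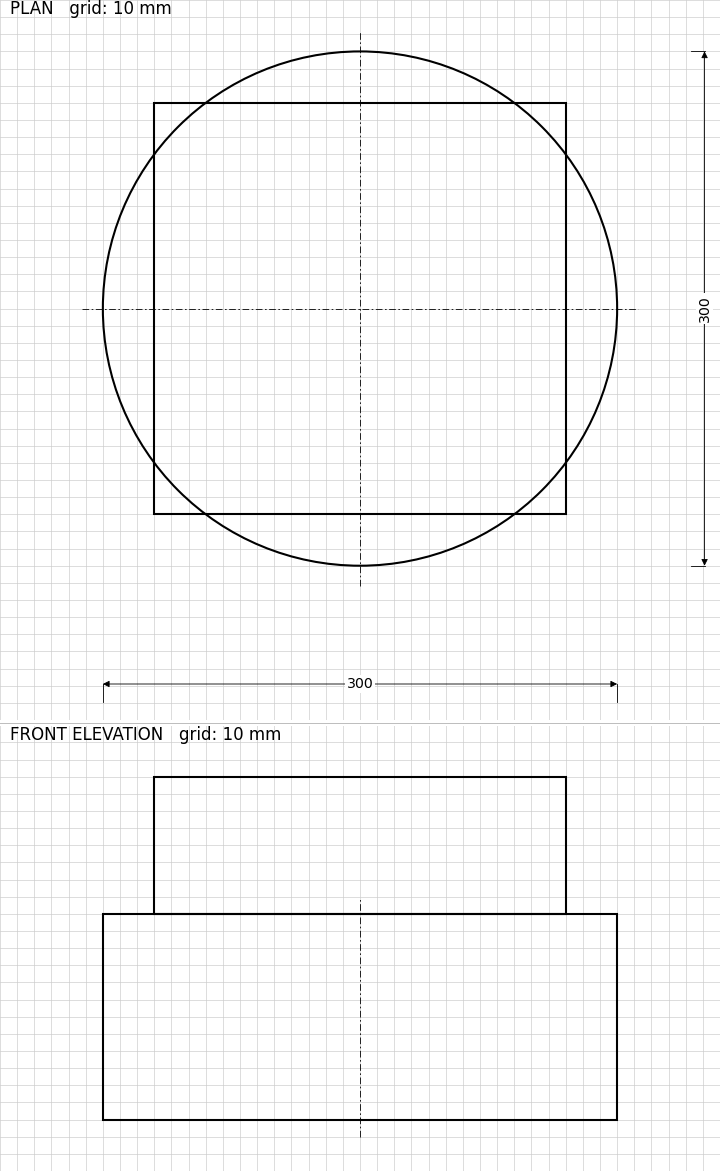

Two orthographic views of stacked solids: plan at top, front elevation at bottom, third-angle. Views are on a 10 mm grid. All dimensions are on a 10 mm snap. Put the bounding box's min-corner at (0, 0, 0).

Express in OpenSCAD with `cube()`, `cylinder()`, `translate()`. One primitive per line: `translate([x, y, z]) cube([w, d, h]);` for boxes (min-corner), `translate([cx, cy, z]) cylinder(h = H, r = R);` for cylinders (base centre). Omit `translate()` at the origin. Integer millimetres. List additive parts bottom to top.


translate([150, 150, 0]) cylinder(h = 120, r = 150);
translate([30, 30, 120]) cube([240, 240, 80]);
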